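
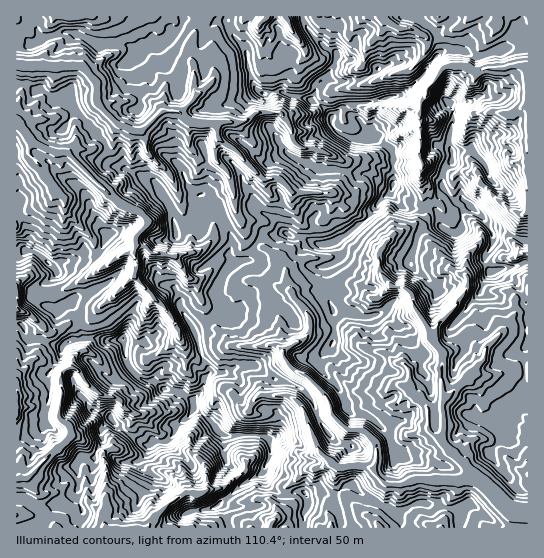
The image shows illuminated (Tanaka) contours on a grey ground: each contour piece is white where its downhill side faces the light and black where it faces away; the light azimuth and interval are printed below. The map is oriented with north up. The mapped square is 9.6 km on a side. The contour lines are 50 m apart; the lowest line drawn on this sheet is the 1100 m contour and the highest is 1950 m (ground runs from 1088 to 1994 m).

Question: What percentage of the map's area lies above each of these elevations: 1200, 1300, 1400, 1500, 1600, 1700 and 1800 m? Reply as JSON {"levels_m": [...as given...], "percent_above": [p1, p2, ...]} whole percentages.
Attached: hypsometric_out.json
{"levels_m": [1200, 1300, 1400, 1500, 1600, 1700, 1800], "percent_above": [84, 66, 48, 34, 17, 9, 3]}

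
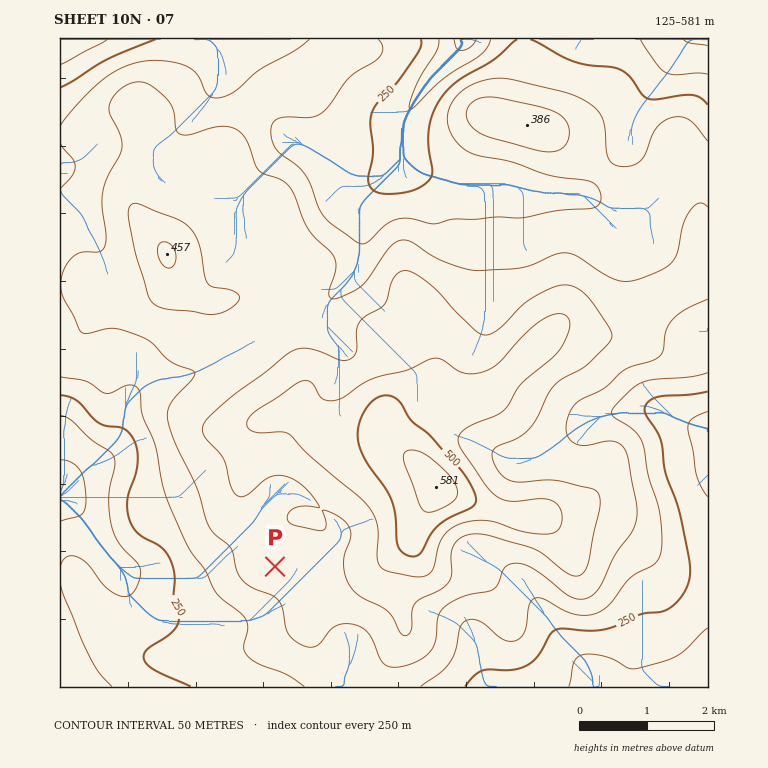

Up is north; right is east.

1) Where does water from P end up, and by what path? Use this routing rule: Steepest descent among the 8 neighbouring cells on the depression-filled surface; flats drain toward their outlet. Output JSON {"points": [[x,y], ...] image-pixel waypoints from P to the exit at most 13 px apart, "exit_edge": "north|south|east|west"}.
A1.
{"points": [[275, 567], [277, 580], [273, 594], [260, 607], [246, 621], [233, 621], [219, 621], [206, 621], [192, 621], [179, 621], [165, 621], [152, 616], [138, 604], [128, 590], [125, 577], [116, 563], [104, 550], [94, 536], [84, 523], [72, 509], [60, 501]], "exit_edge": "west"}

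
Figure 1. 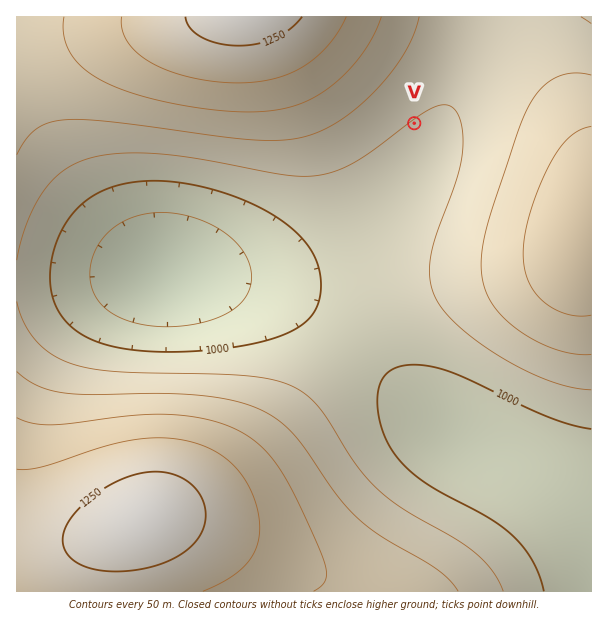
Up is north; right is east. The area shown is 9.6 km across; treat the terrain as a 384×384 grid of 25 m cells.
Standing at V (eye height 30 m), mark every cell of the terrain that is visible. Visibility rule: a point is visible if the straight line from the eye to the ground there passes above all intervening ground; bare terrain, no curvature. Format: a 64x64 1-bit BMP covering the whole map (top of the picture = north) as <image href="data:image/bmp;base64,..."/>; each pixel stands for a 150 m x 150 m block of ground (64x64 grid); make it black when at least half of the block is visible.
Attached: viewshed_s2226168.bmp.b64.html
<image width="64" height="64" href="data:image/bmp;base64,Qk0+AgAAAAAAAD4AAAAoAAAAQAAAAEAAAAABAAEAAAAAAAACAAATCwAAEwsAAAIAAAAAAAAA////AAAAAAAAAAAAA//+AAAAAAAP//4AAAAAAD///AAAAAAAf//8AAAAAAH///gAAAAAB///8AAAAAAf///gAAAAAH///8AAAAAD////gAAAAD////8AAAAA/////gAA4A/////8AAD///////gAAP//////8AAA///////gAAD//////+AAAP//////wAAA///////AAAD//////4AAAP//////gAAA//////+AAAD//////wAAAP//////AAAA//////8AAAD//////wAAAP//////AAAA//////8AAAD//////wAAAP//////AAAA//5///8AAAD/gAD//4AAAP4AAB//gAAA+AAAB//gAADwAAAD///AAOAAAAH///4AwAAAAP///4CAAAAAf///wAAAAAA////gAAAAAD////AAAAAAH///+AAAAAAf///4AAAAAB////wAAAAAH////AAAAAAf///8AAAAAB////4AAAAAH////gAAAAA////+AAAAAD////4AAAAAf////gAAAAB////+AAAAAP////4AAAAB/////gAAAAH////8AAAAA/////wAAAAD////+AAAAAf////4AAAAB/////AAAAAH////8AAAAAf////gAAAAB////8AAAAAD////gAAAAAP///8AAAAAAf//8AAAAAAA//gAAA=="/>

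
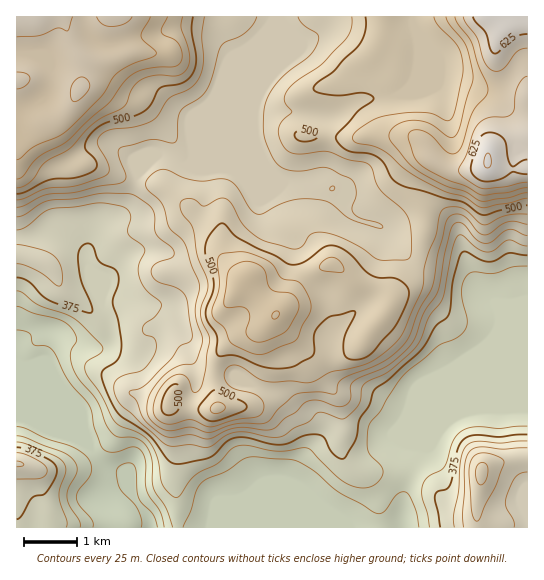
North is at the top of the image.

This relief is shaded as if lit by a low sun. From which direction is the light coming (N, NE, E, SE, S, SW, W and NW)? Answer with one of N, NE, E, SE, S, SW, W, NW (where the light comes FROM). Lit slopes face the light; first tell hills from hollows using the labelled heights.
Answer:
NW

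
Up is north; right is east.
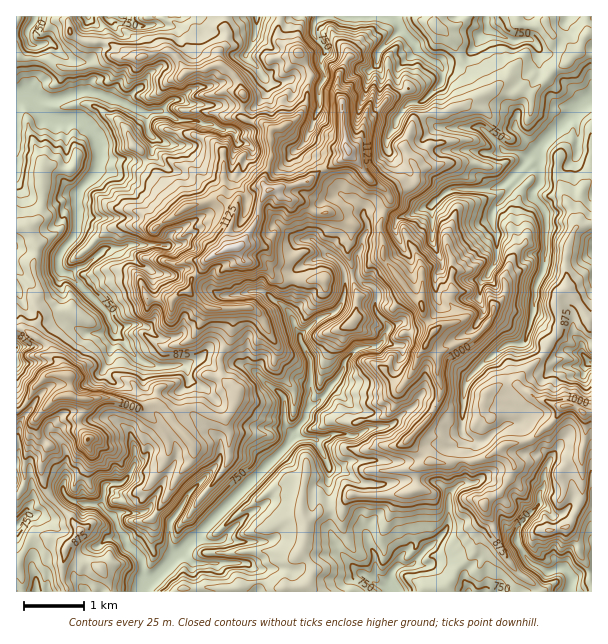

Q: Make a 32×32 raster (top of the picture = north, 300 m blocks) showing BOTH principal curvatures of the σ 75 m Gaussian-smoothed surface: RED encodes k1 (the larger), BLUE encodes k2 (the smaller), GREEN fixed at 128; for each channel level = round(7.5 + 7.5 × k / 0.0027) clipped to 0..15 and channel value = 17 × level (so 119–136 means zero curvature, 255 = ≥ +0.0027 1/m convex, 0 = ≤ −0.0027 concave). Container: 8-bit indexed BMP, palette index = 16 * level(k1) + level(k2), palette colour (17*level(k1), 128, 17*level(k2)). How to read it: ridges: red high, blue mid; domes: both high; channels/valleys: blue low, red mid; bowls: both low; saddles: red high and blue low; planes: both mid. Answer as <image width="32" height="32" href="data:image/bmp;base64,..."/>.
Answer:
<image width="32" height="32" href="data:image/bmp;base64,Qk02CAAAAAAAADYEAAAoAAAAIAAAACAAAAABAAgAAAAAAAAEAAATCwAAEwsAAAABAAAAAAAAAIAAABGAAAAigAAAM4AAAESAAABVgAAAZoAAAHeAAACIgAAAmYAAAKqAAAC7gAAAzIAAAN2AAADugAAA/4AAAACAEQARgBEAIoARADOAEQBEgBEAVYARAGaAEQB3gBEAiIARAJmAEQCqgBEAu4ARAMyAEQDdgBEA7oARAP+AEQAAgCIAEYAiACKAIgAzgCIARIAiAFWAIgBmgCIAd4AiAIiAIgCZgCIAqoAiALuAIgDMgCIA3YAiAO6AIgD/gCIAAIAzABGAMwAigDMAM4AzAESAMwBVgDMAZoAzAHeAMwCIgDMAmYAzAKqAMwC7gDMAzIAzAN2AMwDugDMA/4AzAACARAARgEQAIoBEADOARABEgEQAVYBEAGaARAB3gEQAiIBEAJmARACqgEQAu4BEAMyARADdgEQA7oBEAP+ARAAAgFUAEYBVACKAVQAzgFUARIBVAFWAVQBmgFUAd4BVAIiAVQCZgFUAqoBVALuAVQDMgFUA3YBVAO6AVQD/gFUAAIBmABGAZgAigGYAM4BmAESAZgBVgGYAZoBmAHeAZgCIgGYAmYBmAKqAZgC7gGYAzIBmAN2AZgDugGYA/4BmAACAdwARgHcAIoB3ADOAdwBEgHcAVYB3AGaAdwB3gHcAiIB3AJmAdwCqgHcAu4B3AMyAdwDdgHcA7oB3AP+AdwAAgIgAEYCIACKAiAAzgIgARICIAFWAiABmgIgAd4CIAIiAiACZgIgAqoCIALuAiADMgIgA3YCIAO6AiAD/gIgAAICZABGAmQAigJkAM4CZAESAmQBVgJkAZoCZAHeAmQCIgJkAmYCZAKqAmQC7gJkAzICZAN2AmQDugJkA/4CZAACAqgARgKoAIoCqADOAqgBEgKoAVYCqAGaAqgB3gKoAiICqAJmAqgCqgKoAu4CqAMyAqgDdgKoA7oCqAP+AqgAAgLsAEYC7ACKAuwAzgLsARIC7AFWAuwBmgLsAd4C7AIiAuwCZgLsAqoC7ALuAuwDMgLsA3YC7AO6AuwD/gLsAAIDMABGAzAAigMwAM4DMAESAzABVgMwAZoDMAHeAzACIgMwAmYDMAKqAzAC7gMwAzIDMAN2AzADugMwA/4DMAACA3QARgN0AIoDdADOA3QBEgN0AVYDdAGaA3QB3gN0AiIDdAJmA3QCqgN0Au4DdAMyA3QDdgN0A7oDdAP+A3QAAgO4AEYDuACKA7gAzgO4ARIDuAFWA7gBmgO4Ad4DuAIiA7gCZgO4AqoDuALuA7gDMgO4A3YDuAO6A7gD/gO4AAID/ABGA/wAigP8AM4D/AESA/wBVgP8AZoD/AHeA/wCIgP8AmYD/AKqA/wC7gP8AzID/AN2A/wDugP8A/4D/ALeEx4WXt3SEptjY18m2qJeohpaUdKXJp6aWhpbnxpO2poW3pcjJtKWDlJJygoSWhqeXhJWmk4SGlpeF94CCcsamhrekgbVxx4SExsTVpYaXl3WnhaeGhZWHhsaxw5WVxpSXhfjYoLboocWCtaW4l4endad1p3eHhIWF5oDE6NiEk4TmkqGQo9Ox86SBxpWXl5eWpnWFlna1k7fGyICjpbbV1pC0wrTYtfeA9pSAxqeXlpTYxra4yLWhxtaltpKntqTXgrajkoDHpdaQ94SAt6e3gpS2ppW0lJSCg7enkaemhLeTpdfHgaWmt7e0uISAtteitrSTlKa3tsfHp6aClrajxoHo6qaCl5a3lqWmt7aBoKGgs8bopYaFhJS3tqdztrLFg8SBcoWnl4aWt4aGlLPE6NizkoHnlZOnl4V2toPHw9XV9vf257emp6eVuKeT1nCmhZanpYLmkqaHh5bG+NazxbbEc4KmpseTlKe5kpHWopCWdabYcveDpLinpnWVhHG12MeUloVxgYKmtYKCyLeg1pD46LPU5mSAlKi3hpWCkcamdZaVgqi3t3O2hZb4o6HGoJChgPe2x6dwkYPXhpLnpoWFtnGkk8SUpZWFttiA0vj42JC0tNim1be2gMemppaXlsikg6XD93PX9vf4pIHDgNW1s4P2hMfD95eAtaanlrelpIKXpvXo96OAgJCQlqbYwMRy1+eDxpDW14C2uJaXtnKSuKfngXDTo6eWpNe2yNmgkbbW14HVkpD4lIHHl6e2kPaRlaT19tb4xdimlqakgLSk94TXkNe4kOelcOeFlseikuWUgMBwgpbH2KaWg4GWyIH3srXBt3ZyttmQ2JWol7eBlbXF+PWSg6WT1nOWlqa3k+SglbPGdYK4yICnuIa2hoK4yLeGlvjGpbTVlcilpoV01rVggdnHk6aVg7eGhMiFgpWWhZeGhYamlNnY1cdldNb2xMiCgJKDhZaVp5eEuLbIg3WFp5WWdcaExZN0xsWl9XOVuMbYxti1hpWmlpS4hdmDleezo4OW+JGS1XCVpvqmcMeXlZSUg6N1lbiVtYZ1lXOm55D299KgcMb4toCW9ddwxZaUs7OitaWDlaamhoaFxuaSkJDBstb2xJb3oKTz5aSg1se3pshzyJaFlnaGlKSTcaPnkZC1pfiSlpXQ5fmh98OQhKenl5a3hYZ1dnW3lnWWtYHn56Ol14KEhPPg1HGkpsiSloeXl4e3hobH17alpcjo1bOmtuZxtKfIw6D2ksSElHOmhoinl4a4ppODlNfWtpent4WGtqaCpueQw9jWoaWEqLeEloKClpano7XXpJWEk6Slhoenl4G2tYDEcqOVlLi4l5aDuLa4hac="/>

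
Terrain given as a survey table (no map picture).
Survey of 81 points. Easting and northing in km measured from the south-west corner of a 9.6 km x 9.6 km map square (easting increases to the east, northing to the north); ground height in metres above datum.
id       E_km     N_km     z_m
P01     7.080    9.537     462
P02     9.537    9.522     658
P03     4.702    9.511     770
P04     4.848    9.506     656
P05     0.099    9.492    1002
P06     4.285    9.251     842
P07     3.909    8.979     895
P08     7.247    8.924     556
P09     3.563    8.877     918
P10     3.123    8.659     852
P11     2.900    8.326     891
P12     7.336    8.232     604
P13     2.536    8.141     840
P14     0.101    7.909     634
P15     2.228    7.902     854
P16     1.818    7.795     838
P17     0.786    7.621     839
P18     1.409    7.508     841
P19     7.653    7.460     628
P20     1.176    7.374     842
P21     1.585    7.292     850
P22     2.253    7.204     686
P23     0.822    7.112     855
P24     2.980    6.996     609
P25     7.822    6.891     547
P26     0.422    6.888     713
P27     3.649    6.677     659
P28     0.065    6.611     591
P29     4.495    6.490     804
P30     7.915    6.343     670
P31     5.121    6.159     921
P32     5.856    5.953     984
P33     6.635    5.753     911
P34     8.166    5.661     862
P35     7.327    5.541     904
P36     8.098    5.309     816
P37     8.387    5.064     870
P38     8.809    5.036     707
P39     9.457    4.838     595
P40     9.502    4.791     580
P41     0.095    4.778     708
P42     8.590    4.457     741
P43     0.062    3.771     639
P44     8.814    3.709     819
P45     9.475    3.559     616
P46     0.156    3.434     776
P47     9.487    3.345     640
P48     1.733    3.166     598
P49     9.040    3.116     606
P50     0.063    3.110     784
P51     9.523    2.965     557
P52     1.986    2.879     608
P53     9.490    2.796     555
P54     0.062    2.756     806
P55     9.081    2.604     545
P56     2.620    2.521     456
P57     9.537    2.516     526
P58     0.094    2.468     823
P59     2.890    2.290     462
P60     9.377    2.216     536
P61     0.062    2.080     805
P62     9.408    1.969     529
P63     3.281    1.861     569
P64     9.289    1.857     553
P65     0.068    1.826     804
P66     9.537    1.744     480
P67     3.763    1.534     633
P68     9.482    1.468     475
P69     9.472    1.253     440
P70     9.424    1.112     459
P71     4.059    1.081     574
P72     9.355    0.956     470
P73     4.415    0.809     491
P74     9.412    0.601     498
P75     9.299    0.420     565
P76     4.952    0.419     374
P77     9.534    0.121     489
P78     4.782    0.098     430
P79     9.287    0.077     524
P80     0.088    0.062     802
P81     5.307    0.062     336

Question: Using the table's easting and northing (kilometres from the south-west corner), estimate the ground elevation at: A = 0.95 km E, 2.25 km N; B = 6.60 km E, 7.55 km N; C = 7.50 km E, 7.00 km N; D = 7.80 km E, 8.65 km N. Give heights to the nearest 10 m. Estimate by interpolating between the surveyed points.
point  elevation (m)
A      710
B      550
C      620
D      580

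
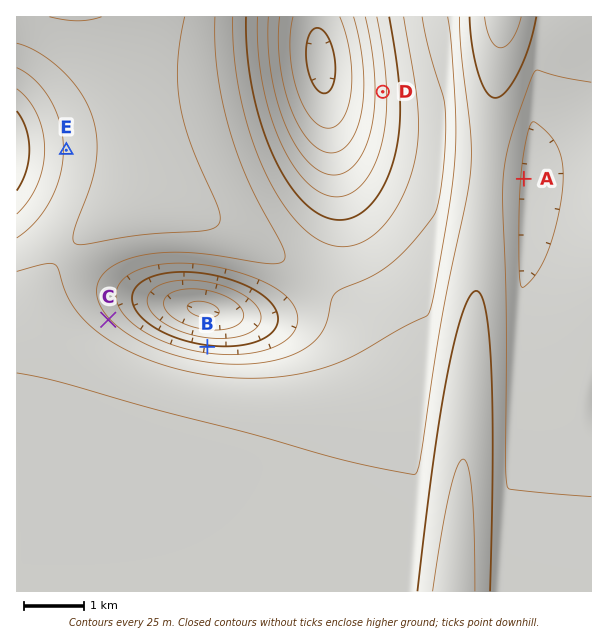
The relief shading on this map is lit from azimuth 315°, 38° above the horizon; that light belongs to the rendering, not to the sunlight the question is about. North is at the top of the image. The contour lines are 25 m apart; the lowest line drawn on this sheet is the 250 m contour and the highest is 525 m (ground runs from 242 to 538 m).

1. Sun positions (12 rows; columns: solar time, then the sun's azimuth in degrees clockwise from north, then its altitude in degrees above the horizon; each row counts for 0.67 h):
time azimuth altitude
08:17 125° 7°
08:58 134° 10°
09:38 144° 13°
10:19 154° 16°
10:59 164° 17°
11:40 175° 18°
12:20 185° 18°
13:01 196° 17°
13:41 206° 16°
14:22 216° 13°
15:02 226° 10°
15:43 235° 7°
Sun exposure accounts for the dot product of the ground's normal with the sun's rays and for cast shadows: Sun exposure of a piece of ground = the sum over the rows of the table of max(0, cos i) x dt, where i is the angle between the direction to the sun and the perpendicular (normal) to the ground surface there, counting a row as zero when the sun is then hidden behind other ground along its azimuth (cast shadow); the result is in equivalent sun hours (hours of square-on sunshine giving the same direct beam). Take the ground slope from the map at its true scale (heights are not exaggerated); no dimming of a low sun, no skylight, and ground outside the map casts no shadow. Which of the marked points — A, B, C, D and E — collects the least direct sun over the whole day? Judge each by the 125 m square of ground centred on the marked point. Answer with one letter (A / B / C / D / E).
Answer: B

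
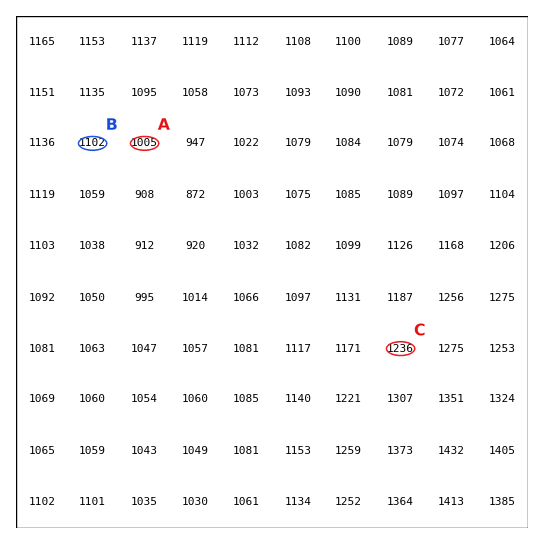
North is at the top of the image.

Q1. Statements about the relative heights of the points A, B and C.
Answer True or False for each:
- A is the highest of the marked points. False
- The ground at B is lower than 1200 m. True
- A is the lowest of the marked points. True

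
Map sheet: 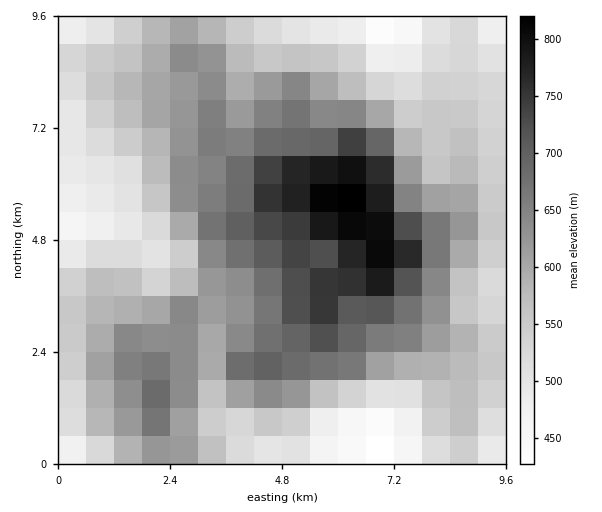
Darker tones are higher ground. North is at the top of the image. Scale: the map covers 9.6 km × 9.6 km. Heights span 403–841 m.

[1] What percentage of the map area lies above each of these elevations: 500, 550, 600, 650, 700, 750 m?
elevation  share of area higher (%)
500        87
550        67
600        45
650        28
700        14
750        7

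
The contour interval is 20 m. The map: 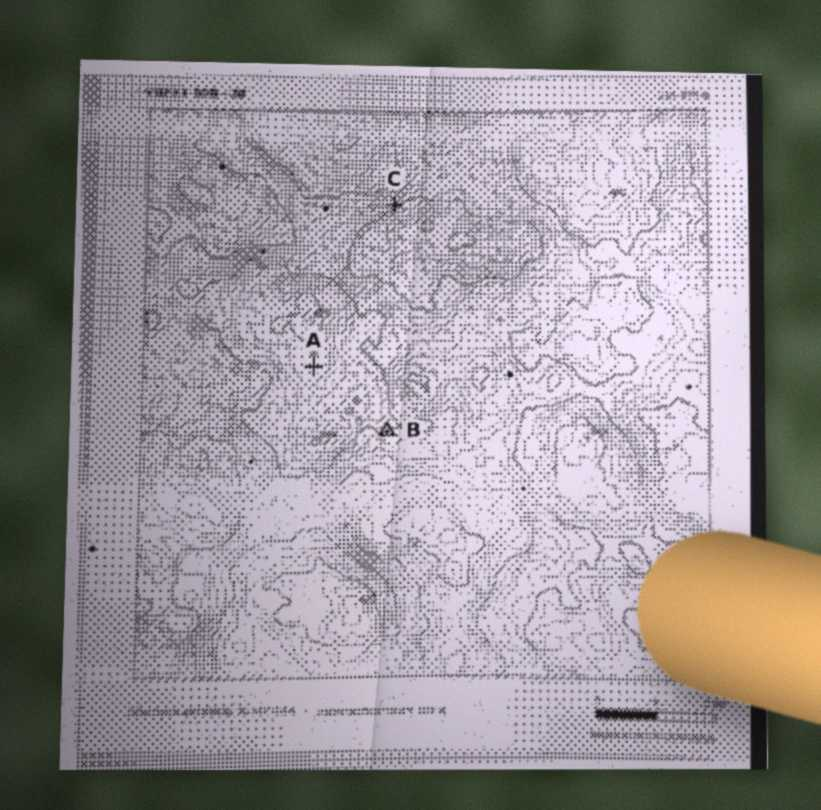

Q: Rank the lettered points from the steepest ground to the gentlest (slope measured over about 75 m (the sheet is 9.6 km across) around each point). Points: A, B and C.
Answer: C B A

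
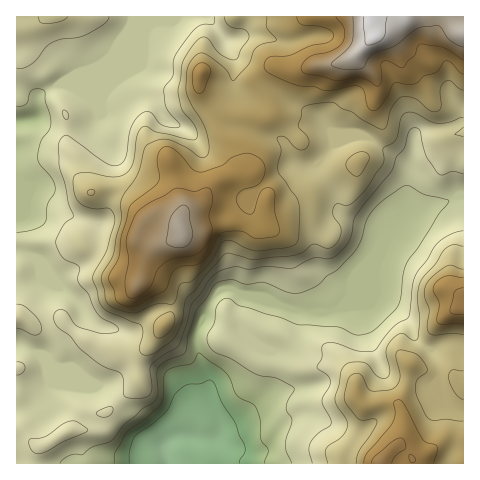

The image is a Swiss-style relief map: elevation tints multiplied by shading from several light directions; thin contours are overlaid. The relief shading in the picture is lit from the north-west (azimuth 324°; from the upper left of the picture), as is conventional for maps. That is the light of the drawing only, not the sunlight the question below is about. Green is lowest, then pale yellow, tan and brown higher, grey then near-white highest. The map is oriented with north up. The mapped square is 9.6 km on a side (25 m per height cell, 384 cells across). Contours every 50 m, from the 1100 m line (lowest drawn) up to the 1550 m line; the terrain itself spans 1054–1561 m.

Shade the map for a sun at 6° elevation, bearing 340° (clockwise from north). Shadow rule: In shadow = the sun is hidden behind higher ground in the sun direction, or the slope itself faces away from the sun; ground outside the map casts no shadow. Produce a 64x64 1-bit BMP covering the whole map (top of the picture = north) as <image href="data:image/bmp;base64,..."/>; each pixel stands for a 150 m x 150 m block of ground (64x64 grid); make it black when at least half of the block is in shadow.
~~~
<image width="64" height="64" href="data:image/bmp;base64,Qk0+AgAAAAAAAD4AAAAoAAAAQAAAAEAAAAABAAEAAAAAAAACAAATCwAAEwsAAAIAAAAAAAAA////AAAAAAAPj/4AAAAAGB///uAAAAAIB///8AAAAAAD///4AAAAAAAH//gAAAAAAAP/+AAAIAAAAf/8AABwAAAA//wAADAAAAD//gAAAAAAAP/+AAAAAAAAf/8AAAAAAAAP/wAAAAAABB//AGAAAAAGH/8AAAAAAAA//wAAAAAAAD//AAAAATAAf/8AAAAPcAH//4AAAB/gA///gAAAH8AH9/+AAAAPAA/5/4PgAAcAD/////AAAQAP////8AAAAAD////wAAAAAH////sAAAAAP////4AAAAAH////gAAAAAf///+AAAAAD////8AAAAAP////wAAAAAf////gAAAAAP//5/gAAAAAHwAD/AAACAAPAAD8AAA4AAAAAP4AAHwAAAAB/gAAeAAAAAH+AAB4AAAAAP8AAAAAAAAA/4QAAAACAAB/xwAAAAAAAH/nAAAAAAAAP+cAAAAAAAA/4AAAAAAAYAfgAAAAAABgD+AAAAAAAAAf4AAAAAAAA//gAAAAAAAP//wAAAAAAB///OAAAIAAP//+4AAAAAB///gAAAAAAH//wwAAACAB///POAAAAAH///88AAAQB////wQAABAAf///AAAAAAAf//8AAAAAAAD/7wAAAAAAAH//DwAAAAAAP/8fvAAAAAAP/x/8AAOA+APgB7wAA4B8AcAAAAAAAAAAAA=="/>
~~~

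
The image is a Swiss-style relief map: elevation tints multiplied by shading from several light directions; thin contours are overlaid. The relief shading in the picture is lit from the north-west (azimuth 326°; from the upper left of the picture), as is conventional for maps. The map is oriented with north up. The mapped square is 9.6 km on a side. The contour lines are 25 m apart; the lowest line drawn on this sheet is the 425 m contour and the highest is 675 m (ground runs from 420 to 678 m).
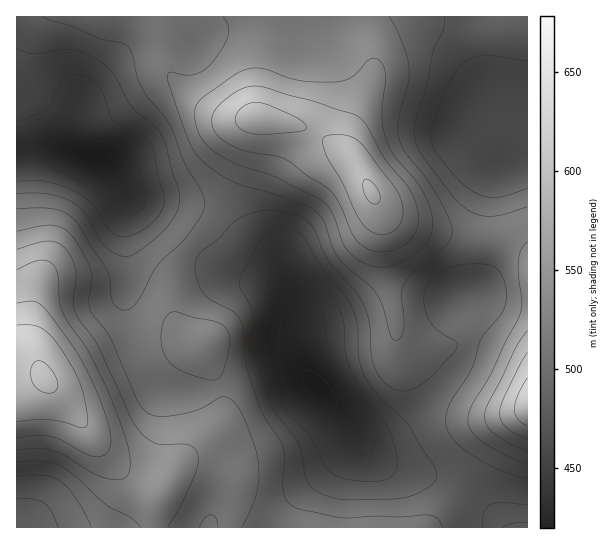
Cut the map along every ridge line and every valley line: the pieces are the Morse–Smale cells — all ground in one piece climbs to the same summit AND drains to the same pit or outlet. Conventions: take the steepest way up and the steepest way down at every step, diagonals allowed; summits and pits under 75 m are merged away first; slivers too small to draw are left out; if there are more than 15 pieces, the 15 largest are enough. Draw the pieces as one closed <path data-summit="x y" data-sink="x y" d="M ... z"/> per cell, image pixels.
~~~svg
<path data-summit="371 193" data-sink="319 390" d="M475 16l-298 0-8 17-1 36 3 6 12 14 22 18 17 9 9 3 26-1-5 7-13 46-20 42-8 12-19 20 26 24 12 8 15 4 33 3 11 4 7 6 5 12 0 48 4 15 14 21 29 29 8 12 10 8 9 0 14-4 21-12 46-50 9-14 4-10-1-19-12-33 21-8 4-7 4-23 3-61 8-33 0-3-12-11-16-20 0-4 16-29 0-23-5-25z"/><path data-summit="46 379" data-sink="319 390" d="M194 245l-3 0-6 8-9 17-4 17 0 20 3 14 5 9 11 10 12 4-34 5-39 15-37 19-19 6-13 0-7-2-15-15-9-3-14 1 1 158 511-1-1-14-20-1-12 3-28-23-21-12-44-8-23-11-14-14-17-28-36-37-7-13-4-15 0-48-5-12-7-6-11-4-33-3-15-4-12-8z"/><path data-summit="371 193" data-sink="101 169" d="M175 16l-158 0-1 143 47-2 39 11 11 7 11 16 10 10 19 11 40 32 18-19 8-12 20-42 13-46 5-7-26 1-9-3-17-9-30-26-7-12 0-31 8-19z"/><path data-summit="46 379" data-sink="101 169" d="M63 157l-26 0-21 4 0 208 23 3 15 15 7 2 13 0 19-6 37-19 39-15 34-5-12-4-11-10-5-9-3-14 1-29 6-15 13-18-39-33-19-11-23-28-9-5z"/><path data-summit="527 405" data-sink="319 390" d="M527 149l-9 2-20 10-5 9-6 39-2 50-4 23-4 7-21 8 13 38 0 14-4 10-30 39-25 25-21 12-14 4-9 0-7-4 6 12 18 17 19 8 44 8 21 12 28 23 12-3 21 1z"/><path data-summit="46 379" data-sink="319 390" d="M527 16l-51 1 1 24 7 34 0 23-16 29 0 4 16 20 13 12 21-12 10-2z"/>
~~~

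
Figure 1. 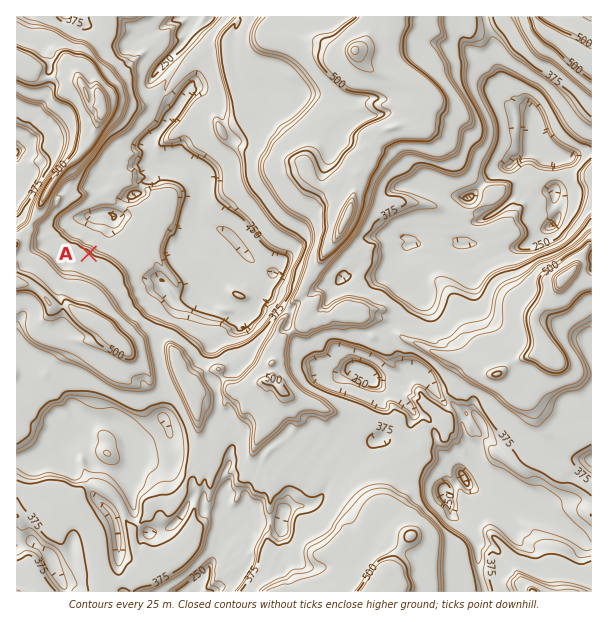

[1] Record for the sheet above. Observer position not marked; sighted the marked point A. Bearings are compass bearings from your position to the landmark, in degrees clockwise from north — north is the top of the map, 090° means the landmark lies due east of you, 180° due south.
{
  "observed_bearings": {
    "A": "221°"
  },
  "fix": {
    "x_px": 264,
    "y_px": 52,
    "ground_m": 435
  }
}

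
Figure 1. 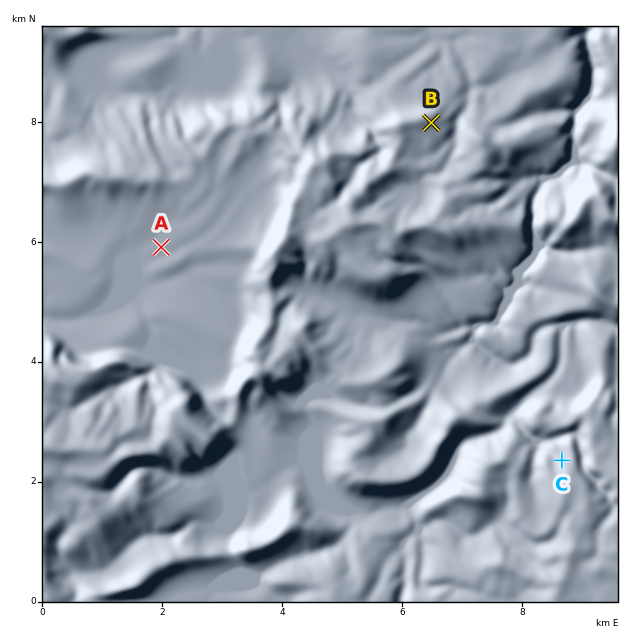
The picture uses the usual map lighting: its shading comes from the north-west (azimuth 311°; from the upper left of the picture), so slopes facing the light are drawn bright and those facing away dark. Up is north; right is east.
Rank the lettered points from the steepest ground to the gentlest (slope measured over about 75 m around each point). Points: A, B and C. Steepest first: C B A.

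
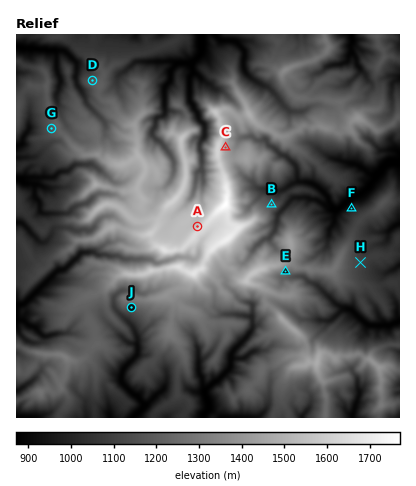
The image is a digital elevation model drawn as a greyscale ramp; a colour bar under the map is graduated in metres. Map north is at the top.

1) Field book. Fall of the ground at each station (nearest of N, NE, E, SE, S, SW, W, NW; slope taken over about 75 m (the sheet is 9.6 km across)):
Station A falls NW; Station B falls NE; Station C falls E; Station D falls NW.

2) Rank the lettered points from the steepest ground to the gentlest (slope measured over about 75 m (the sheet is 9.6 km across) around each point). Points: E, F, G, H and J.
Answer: E F J G H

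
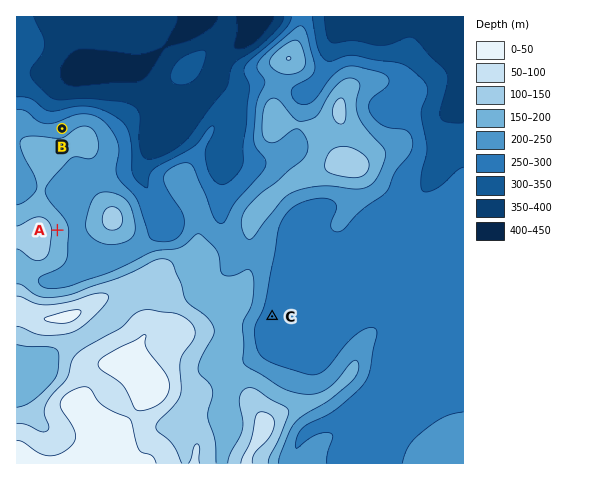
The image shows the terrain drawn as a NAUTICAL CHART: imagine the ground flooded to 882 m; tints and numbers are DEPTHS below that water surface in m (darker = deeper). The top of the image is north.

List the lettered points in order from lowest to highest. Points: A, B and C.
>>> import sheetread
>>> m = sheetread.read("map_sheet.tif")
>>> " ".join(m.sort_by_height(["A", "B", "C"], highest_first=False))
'C B A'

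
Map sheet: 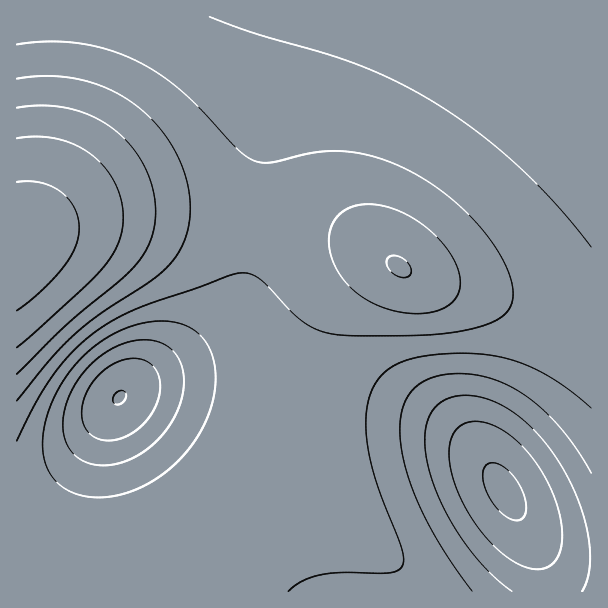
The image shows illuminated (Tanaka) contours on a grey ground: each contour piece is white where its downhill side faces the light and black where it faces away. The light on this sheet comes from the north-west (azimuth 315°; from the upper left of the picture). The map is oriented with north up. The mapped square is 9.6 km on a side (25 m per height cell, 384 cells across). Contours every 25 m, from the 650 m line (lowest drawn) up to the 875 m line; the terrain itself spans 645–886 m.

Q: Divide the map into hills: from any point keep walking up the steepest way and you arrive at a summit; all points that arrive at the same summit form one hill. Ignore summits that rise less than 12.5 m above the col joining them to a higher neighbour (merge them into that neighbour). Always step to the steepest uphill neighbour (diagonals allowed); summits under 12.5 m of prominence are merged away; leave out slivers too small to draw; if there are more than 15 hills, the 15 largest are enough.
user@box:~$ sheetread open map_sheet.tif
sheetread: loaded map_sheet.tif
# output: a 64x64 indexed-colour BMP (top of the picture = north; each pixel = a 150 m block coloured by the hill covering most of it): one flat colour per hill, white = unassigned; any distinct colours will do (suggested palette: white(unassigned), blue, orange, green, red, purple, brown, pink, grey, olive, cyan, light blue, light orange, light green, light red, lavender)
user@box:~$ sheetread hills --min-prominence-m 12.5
<image width="64" height="64" href="data:image/bmp;base64,Qk12CAAAAAAAAHYAAAAoAAAAQAAAAEAAAAABAAQAAAAAAAAIAAATCwAAEwsAABAAAAAAAAAA////ALR3HwAOf/8ALKAsACgn1gC9Z5QAS1aMAMJ34wB/f38AIr28AM++FwDox64AeLv/AIrfmACWmP8A1bDFACIiIiIiIiIiIiIiIiIiIiIREREREREREREREREREiIiIiIiIiIiIiIiIiIiIiIiIRERERERERERERERERESIiIiIiIiIiIiIiIiIiIiIiIRERERERERERERERERERIiIiIiIiIiIiIiIiIiIiIiIhERERERERERERERERERIiIiIiIiIiIiIiIiIiIiIiIhEREREREREREREREREREiEREiIiIiIiIiIiIiIiIiIiERERERERERERERERERERERESIiIiIiIiIiIiIiIiIiERERERERERERERERERERERERIiIiIiIiIiIiIiIiIiIREREREREREREREREREREREREiIiIiIiIiIiIiIiIiIRERERERERERERERERERERERESIiIiIiIiIiIiIiIiIhERERERERERERERERERERERERIiIiIiIiIiIiIiIiIhEREREREREREREREREREREREREiIiIiIiIiIiIiIiIhERERERERERERERERERERERERESIiIiIiIiIiIiIiIhERERERERERERERERERERERERERIiIiIiIiIiIiIiIhEREREREREREREREREREREREREREiIiIiIiIiIiIiIhERERERERERERERERERERERERERESIiIiIiIiIiIiIhERERERERERERERERERERERERERERIiIiIiIiIiIiIREREREREREREREREREREREREREREREiIiIiIiIiIiIRERERERERERERERERERERERERERERESIiIiIiIiIiERERERERERERERERERERERERERERERERIiIiIiIiIiEREREREREREREREREREREREREREREREREiIiIiIiIiERERERERERERERERERERERERERERERERESIiIiIiIhERERERERERERERERERERERERERERERERERIiIiIiIiEREREREREREREREREREREREREREREREREREiIiIiIiIiERERERERERERERERERERERERERERERERESIiIiIiIiIhERERERERERERERERERERERERERERERERIiIiIiIiIiIhEREREREREREREREREREREREREREREREiIiIiIiIiIiIhERERERERERERERERERERERERERERESIiIiIiIiIiIiIRERERERERERERERERERERERERERERIiIiIiIiIiIiIiIREREREREREREREREREREREREREREiIiIiIiIiIiIiIiERERERERERERERERERERERERERESIiIiIiIiIiIiIiIhERERERERERERERERERERERERERIiIiIiIiIiIiIiIiEREREREREREREREREREREREREREiIiIiIiIiIiIiIiIhERERERERERERERERERERERERESIiIiIiIiIiIiIiIiERERERERERERERERERERERERERIiIiIiIiIiIiIiIiIhEREREREREREREREREREREREREiIiIiIiIiIiIiIiIiERERERERERERERERERERERERESIiIiIiIiIiIiIiIiIRERERERERERERERERERERERERIiIiIiIiIiIiIiIiIhEREREREREREREREREREREREREiIiIiIiIiIiIiIiIiERERERERERERERERERERERERESIiIiIiIiIiIiIiIiIRERERERERERERERERERERERERIiIiIiIiIiIiIiIiIhEREREREREREREREREREREREREiIiIiIiIiIiIiIiIiERERERERERERERERERERERERESIiIiIiIiIiIiIiIiIhERERERERERERERERERERERERIiIiIiIiIiIiIiIiIiEREREREREREREREREREREREREiIiIiIiIiIiIiIiIiIRERERERERERERERERERERERESIiIiIiIiIiIiIiIiIhERERERERERERERERERERERERIiIiIiIiIiIiIiIiIiEREREREREREREREREREREREREiIiIiIiIiIiIiIiIiIRERERERERERERERERERERERESIiIiIiIiIiIiIiIiIhERERERERERERERERERERERERIiIiIiIiIiIiIiIiIiEREREREREREREREREREREREREiIiIiIiIiIiIiIiIiIhERERERERERERERERERERERESIiIiIiIiIiIiIiIiIiERERERERERERERERERERERERIiIiIiIiIiIiIiIiIiIREREREREREREREREREREREREiIiIiIiIiIiIiIiIiIhERERERERERERERERERERERESIiIiIiIiIiIiIiIiIiERERERERERERERERERERERERIiIiIiIiIiIiIiIiIiIhEREREREREREREREREREREREiIiIiIiIiIiIiIiIiIiERERERERERERERERERERERESIiIiIiIiIiIiIiIiIiIRERERERERERERERERERERERIiIiIiIiIiIiIiIiIiIhEREREREREREREREREREREREiIiIiIiIiIiIiIiIiIiIRERERERERERERERERERERESIiIiIiIiIiIiIiIiIiIhERERERERERERERERERERERIiIiIiIiIiIiIiIiIiIiEREREREREREREREREREREREiIiIiIiIiIiIiIiIiIiIRERERERERERERERERERERESIiIiIiIiIiIiIiIiIiIiERERERERERERERERERERER"/>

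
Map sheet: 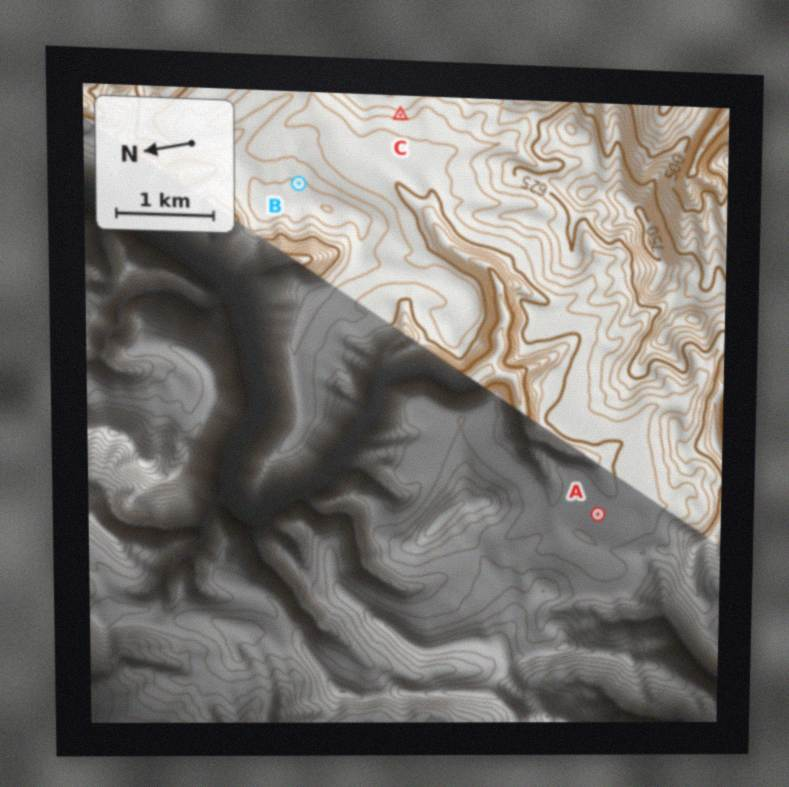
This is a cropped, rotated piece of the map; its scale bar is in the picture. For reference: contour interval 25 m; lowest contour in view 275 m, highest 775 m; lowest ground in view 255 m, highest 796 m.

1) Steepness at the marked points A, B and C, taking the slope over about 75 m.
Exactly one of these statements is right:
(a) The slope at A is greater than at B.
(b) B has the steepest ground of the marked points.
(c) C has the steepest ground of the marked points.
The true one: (c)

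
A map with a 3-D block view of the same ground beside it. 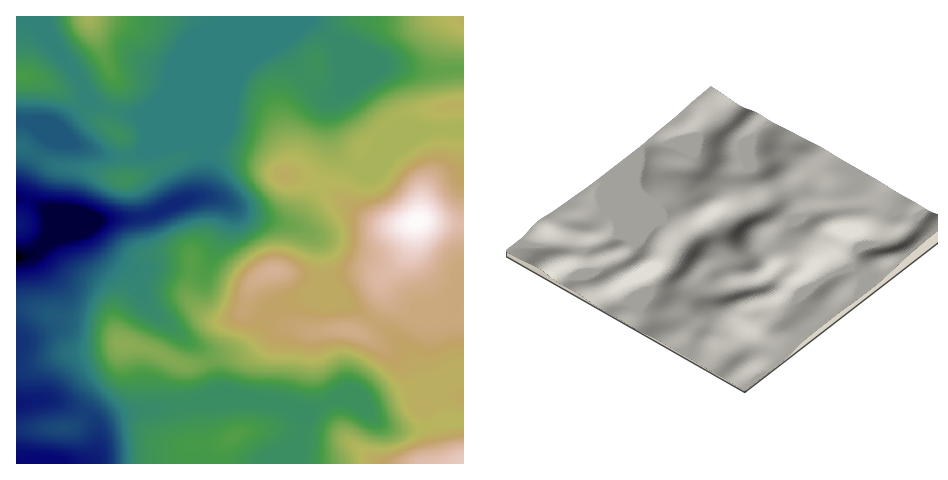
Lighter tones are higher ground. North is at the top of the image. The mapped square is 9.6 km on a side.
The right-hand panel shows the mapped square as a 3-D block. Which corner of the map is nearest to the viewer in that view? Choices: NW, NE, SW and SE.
SW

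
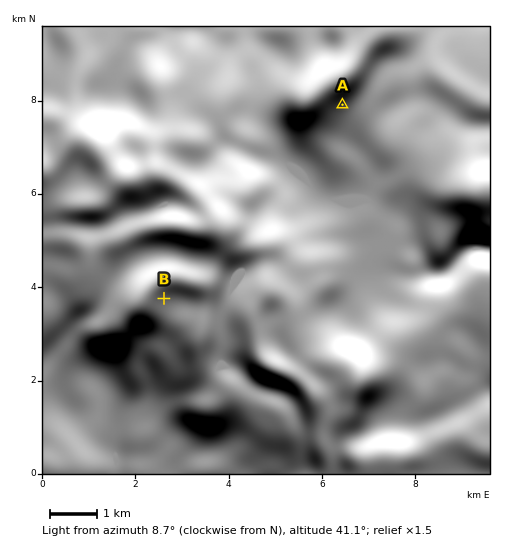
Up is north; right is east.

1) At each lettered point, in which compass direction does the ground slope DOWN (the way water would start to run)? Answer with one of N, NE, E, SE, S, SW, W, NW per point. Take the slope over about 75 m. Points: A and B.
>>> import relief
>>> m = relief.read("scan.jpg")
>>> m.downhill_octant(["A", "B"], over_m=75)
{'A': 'SE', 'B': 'SE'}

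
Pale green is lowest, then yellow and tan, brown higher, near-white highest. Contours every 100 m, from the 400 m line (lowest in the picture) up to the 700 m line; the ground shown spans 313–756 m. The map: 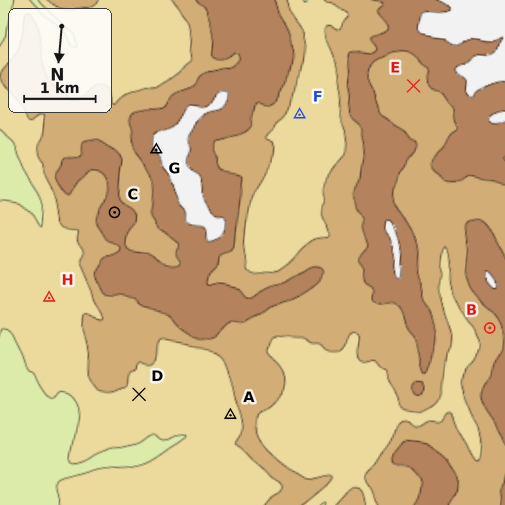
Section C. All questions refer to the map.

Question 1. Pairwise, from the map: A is lower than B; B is lower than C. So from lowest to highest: A B C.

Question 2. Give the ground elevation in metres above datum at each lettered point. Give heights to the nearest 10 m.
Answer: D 470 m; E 570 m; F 460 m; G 700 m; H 450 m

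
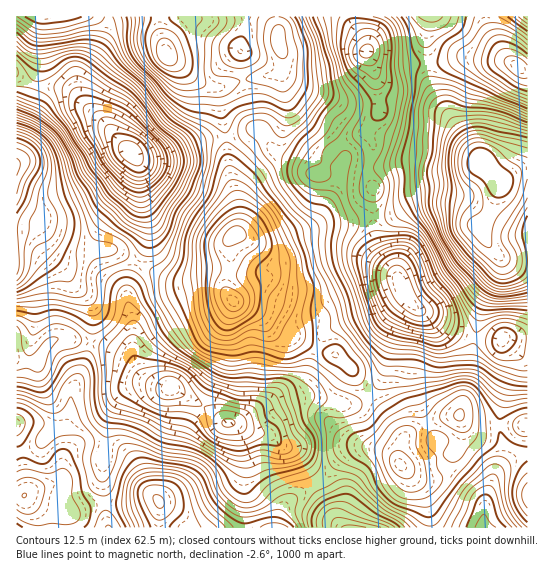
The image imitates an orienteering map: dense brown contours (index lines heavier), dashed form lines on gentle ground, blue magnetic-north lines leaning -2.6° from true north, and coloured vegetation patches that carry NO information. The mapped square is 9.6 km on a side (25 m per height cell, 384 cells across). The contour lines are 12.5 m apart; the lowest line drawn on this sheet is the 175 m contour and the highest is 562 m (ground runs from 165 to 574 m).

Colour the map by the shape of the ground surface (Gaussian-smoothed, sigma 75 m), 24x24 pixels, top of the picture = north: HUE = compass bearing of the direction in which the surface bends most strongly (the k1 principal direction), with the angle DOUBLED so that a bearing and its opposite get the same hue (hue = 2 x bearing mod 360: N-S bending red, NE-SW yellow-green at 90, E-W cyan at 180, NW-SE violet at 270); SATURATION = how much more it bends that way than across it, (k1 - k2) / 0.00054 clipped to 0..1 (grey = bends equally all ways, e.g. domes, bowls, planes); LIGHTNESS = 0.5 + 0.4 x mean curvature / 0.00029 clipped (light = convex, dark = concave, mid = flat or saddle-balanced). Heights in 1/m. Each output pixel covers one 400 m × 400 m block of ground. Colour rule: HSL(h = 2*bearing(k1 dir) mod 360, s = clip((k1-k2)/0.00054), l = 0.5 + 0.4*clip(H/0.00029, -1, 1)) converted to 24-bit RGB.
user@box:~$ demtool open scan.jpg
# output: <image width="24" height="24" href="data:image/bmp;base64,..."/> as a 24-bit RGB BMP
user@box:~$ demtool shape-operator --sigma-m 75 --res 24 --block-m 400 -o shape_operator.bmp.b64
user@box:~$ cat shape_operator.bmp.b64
<image width="24" height="24" href="data:image/bmp;base64,Qk32BgAAAAAAADYAAAAoAAAAGAAAABgAAAABABgAAAAAAMAGAAATCwAAEwsAAAAAAAAAAAAAqea0WpK+rq3OgnDKHwdwcrBa8PCCQbdmWt2ccMrPCxvlgVnU/Kgutx4AMRgjrx6xpEHZQl+wOOU1uuOOcZdlJj96cQS2xZHR2dPGUVyjib9iOlGnGgCntqbd3O/mtrXTeL6OOHlaLhsygndC04iP727FvDzUJ0Z9fzaxtcXSq9bEr8uKsKpWIy1EBidm0OfXtcSJuD7Iz8meNkp5FjBuXfR6mdyx2LDg3KbQWybbJCDIU7y4bZHN7lXz91OreTKuNnqawtSfo9exZFyy5m6gSlmrBEdWO+M5XawjRlqF0pN4ekGYIH6YafJ/QbRRiYJPu8iGfC20XSiWya1uNhUOKRAK7HlhmYvESHngnuOiubVvZDyJyHaExW+pHmm/Tqsscc2sJ5ibnbJhZs7TRafnjr+VYlqLkXRJ2a4OIxkQMRYQp1IJbCFVUD6kZvdvfbm/RkmsupaZ1JeugimJwrJMeNGAKhyj3JnYzL/megbg27FuXNUxHGxQlaE9czg3mUZa1gANZAogNVgVOqMsQkCTcdujstNsamYzOHk7YKthuWiIe07V38bloNrGAFnhk7jaqEg2eguM8s6529l+Hiw9jIcvVEodJxIMnw0Aq0kkgbphOIkxEmkje6Q4lms4tq5HEedmO6J6SK6JUJ/Stbfh7cjUKjWbQKmDi1obHE5V2OSq8qynXimIlj+ApBVOQhQxnJ41qteaeLe4f1q0X8SgIKF8bremsurNcdDlNGHCdLDBKcW6bKI36508aDZ/ayQq3aNlFIFJZ3kY/3cGd0lCSCtxySDFfV3fur7l0tCQSMCKVX++l8vabLPcSdnfpeepSZq7JnzHkcrNaxuZvxUi/78DIx8QdDFIuewPdG5CV0Qz0uBsaLSkGRRwhUubcKOtl26r562mn9NcNNyuUKJ/g7RjOsNUgts7LKc2KHRjVUwhLwQbqQoK/5s+NSAPIjYOIMlHdEehacTAleOlTWWqNAludJWzb66sSz6o4ubC497tJ07BnYZ5X6JmWMdqpr6NSr94LxxAMgEbKA8Lakgh/4JF9jcRHawwL7f2Oo26f8qmrqRijCpUHEJpWNLKoX7DNFKj2POd0co8pTejjbN+eL6hdLyvvb1+hC03Ig4qOAZR2Ti1k2RCwm5O7+nc0OryTyK1dmCqWKp3p0WwoX3EOuT/ImfHizSLtkll5+Jhz4xTNY46fsx7bbKQi39PlmAyjggWHRMgDhMlei9jz390k9+p0vnbzuLldy2Rp5uEaqaJLKnFqOfnWW3kKAqJjDO3mp7I79bfwarVu9/fXbK8oUJ7qVxaoTqW2SjjzCTiBhpDKDWK2PDVzPnYjuRgoZE3I2ZnkrSaoL+1L8DQbtKUJRt0TAaCbIK0gq2jtsKE5dC2vLCmV2Cvd0jE0oW+VkTAXizVxVnvTADjPMj1u/TH1bWi1nFevLJFP5WhNbFCa8VxbcSqOqqaHQaGNhmjqF2ElV9D3s1IxuRls7tWiFNWOUKExmF3mUFiMkdokCmcRzTAYsOx28NComwj27F7xr6dwGyPR+OJQuN6S72JO0qZEwgrLw8lg0gvuldM6eyOqtJ3r21lqIUxIRYUeGQyvJJpQCaCM1WVRmeigFu411JiodqYlt+y2I/D4N7tzuHsfcDcrDS6KQoYKwgbKRcKWGsLWLoVwP6Bs7lthzZN7EYpOWVxNoNos76IIzSQMzS1X1OzOEB/rt3Y4evgjazbgGrGyuHh1qi5qhhkUgseMwAgNwQ1rTU4RtAnHPAAoP8bXYQpaCRD54ZNfqZOOp+ZWJ44MFWBHkOIr1tsR6aINvxsyeWun1+zhNLgnlAnty0AVwgUZwAvZyJfOxx1s6Fxu96hcdWdn8pgnTRUMD5mv9pzxMGPMH58dr6eJG2gFCROuWGun9SpYvSPT8BnjdK3ZbWbZQ8AxngAdhhTiySOmkGFOShZl7hSwfahY9vAjaDck2TWZVjLrNWplsiqf8HcSq7gNBWzYxOMMq4ujPCAnb98R61BiJouTyAXsE8A5dopMx03ai5mlDTBgznSxvXYzf7cZs6uLZCKNzO+40/Dz711rdWCeb6IGF56RwhslSCnnuVqnfEMaYMjp6QQT0QULgUP3L5x0phAMkCFHaeTD2G4lKjj0vnczdqyrlF3VGk2ISQ5pkZAzOupwd62kkOxQxItEBUjM2ZC7MZ/391XZWEwwsQ6UhpBThNPkt6UtK7crpXXQM3rAVymMLA80/5asGUxwkeJm5DZC0XQVsDV5/Hak8pvmxR0fQ5WOhQvFD4d1/Aw3s9ngL+1c0G0ig2hgD2T"/>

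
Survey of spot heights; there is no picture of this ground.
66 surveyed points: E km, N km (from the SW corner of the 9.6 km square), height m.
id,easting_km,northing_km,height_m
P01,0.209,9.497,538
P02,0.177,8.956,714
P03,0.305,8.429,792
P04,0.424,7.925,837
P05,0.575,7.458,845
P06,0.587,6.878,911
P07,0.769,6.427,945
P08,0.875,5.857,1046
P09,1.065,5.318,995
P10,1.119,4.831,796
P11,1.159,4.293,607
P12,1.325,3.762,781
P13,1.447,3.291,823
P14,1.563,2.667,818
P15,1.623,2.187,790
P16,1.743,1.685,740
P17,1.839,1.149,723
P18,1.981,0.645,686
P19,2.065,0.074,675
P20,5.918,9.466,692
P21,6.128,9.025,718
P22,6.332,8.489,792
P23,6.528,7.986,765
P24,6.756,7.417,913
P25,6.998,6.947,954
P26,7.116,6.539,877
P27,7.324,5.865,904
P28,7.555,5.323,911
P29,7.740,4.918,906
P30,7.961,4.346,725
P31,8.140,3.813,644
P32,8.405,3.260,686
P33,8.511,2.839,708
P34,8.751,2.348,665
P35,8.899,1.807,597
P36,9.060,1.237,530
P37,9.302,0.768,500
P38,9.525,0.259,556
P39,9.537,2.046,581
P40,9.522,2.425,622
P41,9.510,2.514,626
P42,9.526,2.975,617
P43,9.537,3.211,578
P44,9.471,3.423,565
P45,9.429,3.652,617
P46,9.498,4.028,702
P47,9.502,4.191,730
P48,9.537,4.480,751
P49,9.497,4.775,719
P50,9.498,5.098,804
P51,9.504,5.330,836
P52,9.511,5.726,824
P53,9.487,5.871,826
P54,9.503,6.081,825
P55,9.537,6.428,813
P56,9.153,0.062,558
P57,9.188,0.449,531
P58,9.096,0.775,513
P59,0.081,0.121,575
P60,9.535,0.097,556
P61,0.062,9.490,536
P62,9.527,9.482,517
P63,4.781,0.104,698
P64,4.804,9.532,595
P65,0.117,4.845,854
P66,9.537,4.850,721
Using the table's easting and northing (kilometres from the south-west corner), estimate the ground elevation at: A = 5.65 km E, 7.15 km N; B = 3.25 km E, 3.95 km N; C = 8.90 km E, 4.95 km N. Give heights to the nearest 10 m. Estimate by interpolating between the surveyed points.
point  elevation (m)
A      770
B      860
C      780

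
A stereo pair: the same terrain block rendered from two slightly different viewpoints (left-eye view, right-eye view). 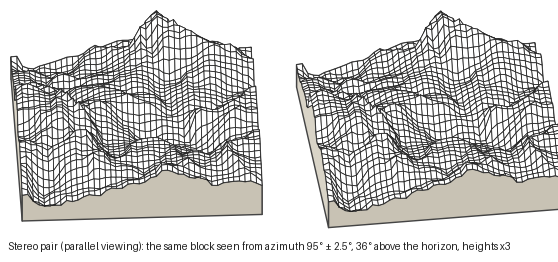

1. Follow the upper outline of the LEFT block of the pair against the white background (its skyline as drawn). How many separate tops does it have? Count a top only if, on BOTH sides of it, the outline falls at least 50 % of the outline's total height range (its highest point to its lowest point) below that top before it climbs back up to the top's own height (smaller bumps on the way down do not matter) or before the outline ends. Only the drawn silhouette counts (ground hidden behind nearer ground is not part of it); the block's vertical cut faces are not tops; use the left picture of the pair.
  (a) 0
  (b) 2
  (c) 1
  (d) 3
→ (a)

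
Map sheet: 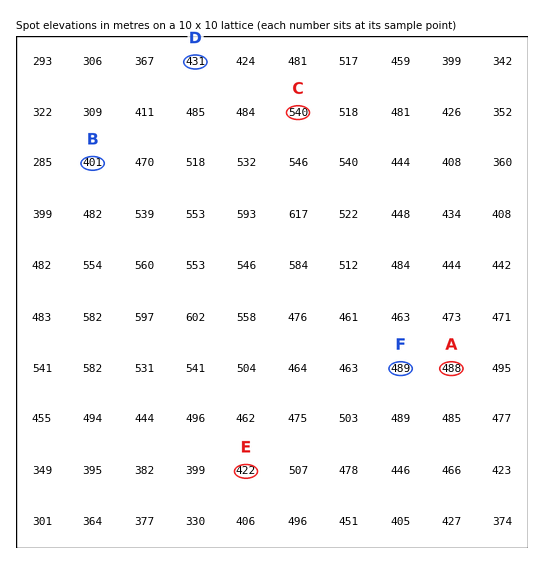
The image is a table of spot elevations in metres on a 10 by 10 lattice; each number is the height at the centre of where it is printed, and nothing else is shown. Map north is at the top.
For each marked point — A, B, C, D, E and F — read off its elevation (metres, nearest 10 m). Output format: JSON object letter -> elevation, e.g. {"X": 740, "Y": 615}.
{"A": 490, "B": 400, "C": 540, "D": 430, "E": 420, "F": 490}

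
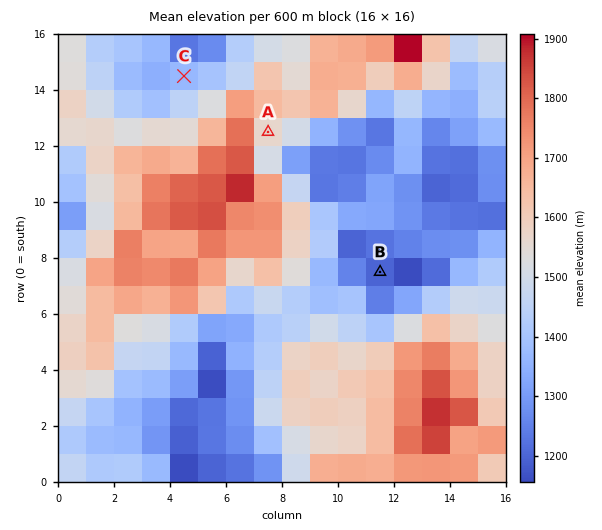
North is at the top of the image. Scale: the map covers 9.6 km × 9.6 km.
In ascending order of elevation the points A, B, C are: B C A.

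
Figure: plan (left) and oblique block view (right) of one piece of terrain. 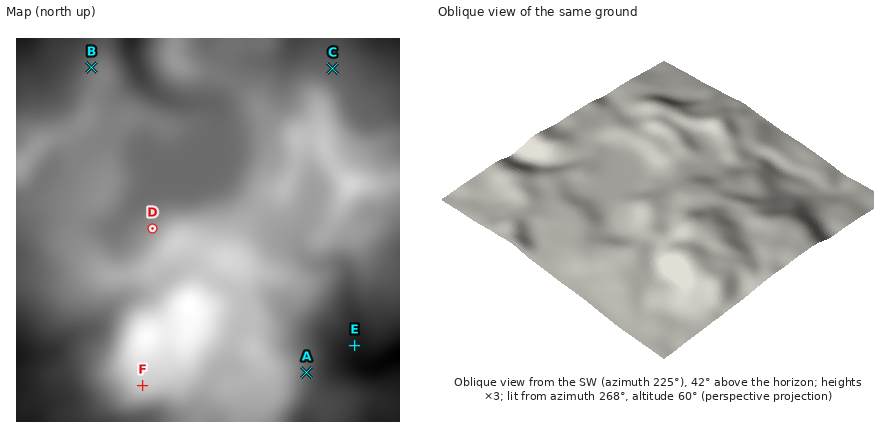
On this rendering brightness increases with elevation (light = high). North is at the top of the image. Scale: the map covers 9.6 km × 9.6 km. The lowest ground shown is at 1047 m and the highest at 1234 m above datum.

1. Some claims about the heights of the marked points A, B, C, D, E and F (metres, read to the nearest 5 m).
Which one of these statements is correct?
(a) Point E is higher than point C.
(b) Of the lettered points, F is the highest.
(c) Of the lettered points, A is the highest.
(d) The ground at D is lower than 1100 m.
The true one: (b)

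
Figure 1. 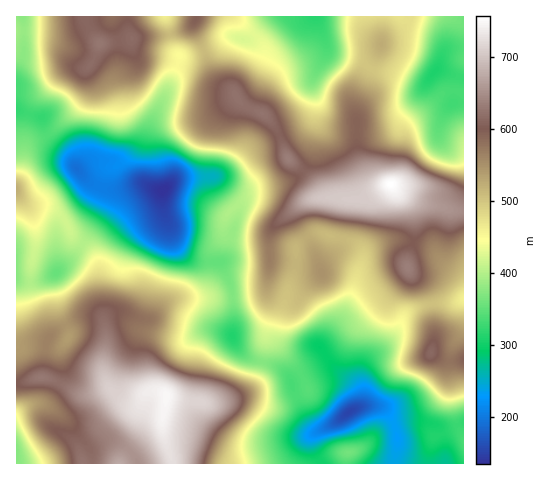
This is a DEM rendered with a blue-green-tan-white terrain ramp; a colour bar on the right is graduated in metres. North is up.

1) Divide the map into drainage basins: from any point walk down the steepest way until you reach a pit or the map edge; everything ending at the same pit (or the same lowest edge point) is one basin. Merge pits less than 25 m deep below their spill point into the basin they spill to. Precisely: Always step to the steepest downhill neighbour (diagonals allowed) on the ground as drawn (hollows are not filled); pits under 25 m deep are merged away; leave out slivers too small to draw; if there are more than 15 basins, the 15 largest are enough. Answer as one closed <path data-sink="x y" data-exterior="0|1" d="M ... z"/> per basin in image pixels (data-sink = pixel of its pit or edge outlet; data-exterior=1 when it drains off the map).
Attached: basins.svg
<path data-sink="164 190" data-exterior="0" d="M126 16l-110 1 0 176 15 13 19 2 10 6 7 10 5 12 20 16 7 15 0 30 5 24-12-5-11 1-27 15-5 5-4 11-1 23-2 6 14 4 25 13 9 0 20-5-6-15 0-19 2-9 0-16-2-7 4-7 7-4 11 0 13 6 9 1 17-15 11-6 61-1 22-3 5-3 3-5 4-26 23 4 19 0 7 4 17-18 3-7 6-40 2-3-27-3-9-17-25-23-6-19-11-18-6-6-20-8-13-16-14-9-6-10-18-47-8 6-16 5-37 3-4-7z"/><path data-sink="349 412" data-exterior="0" d="M391 184l-27 15-15 0-2 2-7 42-3 7-17 18-7-4-19 0-24-4-3 34 5 12 0 8-5 14-3 22-6 27-5 8-9 8-29 10-48-5-5 29 11 37 291-1 0-102-17 0-16-7 4-17-4-36-7-15-15-14-2-6 8-36-2-17-5-10z"/><path data-sink="315 17" data-exterior="1" d="M382 16l-185 0-4 9 18 46 6 10 14 9 13 16 20 8 6 6 11 18 8 22 23 20 8 16 3 2 41 1 23-13-15-2-6-6-8-24-1-36-4-9 1-17 27-45z"/><path data-sink="435 71" data-exterior="0" d="M463 16l-80 0-2 31-28 49 0 13 4 9 0 29 9 31 10 7 15-1 9 9 19 9 36 9 9-1z"/><path data-sink="232 336" data-exterior="0" d="M266 287l-2 4-5 3-13 2-70 2-11 6-17 15-9-1-13-6-15 2-6 6 1 26-2 9 0 19 5 14 9 8 9 5 10 0 14-11 10 2 10 7 33 4 20-2 20-8 11-11 7-20 4-28 6-20 0-8z"/><path data-sink="56 273" data-exterior="0" d="M17 193l-1 190 4 1 23-8 3-33 8-11 27-15 17 0 5 5 1-6-5-19 0-30-7-15-20-16-5-12-7-10-10-6-19-2z"/><path data-sink="17 452" data-exterior="1" d="M47 378l-11 0-20 6 1 80 103 0 7-10 20-22 15-8 5-28-6-4-10-2-14 11-10 0-9-5-7-7-30 5z"/><path data-sink="463 299" data-exterior="1" d="M398 191l-2 1 14 15 4 11 0 23-7 25 2 6 15 14 7 15 4 31-4 22 16 7 16-1 1-149-38-7z"/><path data-sink="165 17" data-exterior="1" d="M196 16l-69 0 1 15 4 7 37-3 21-9 5-4z"/>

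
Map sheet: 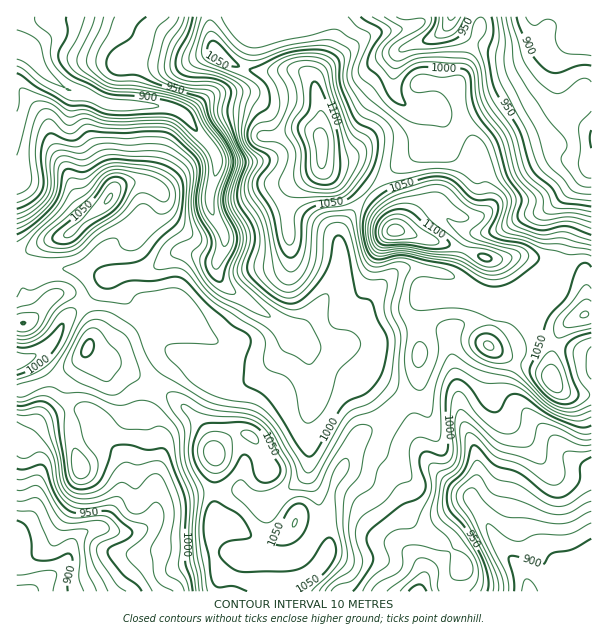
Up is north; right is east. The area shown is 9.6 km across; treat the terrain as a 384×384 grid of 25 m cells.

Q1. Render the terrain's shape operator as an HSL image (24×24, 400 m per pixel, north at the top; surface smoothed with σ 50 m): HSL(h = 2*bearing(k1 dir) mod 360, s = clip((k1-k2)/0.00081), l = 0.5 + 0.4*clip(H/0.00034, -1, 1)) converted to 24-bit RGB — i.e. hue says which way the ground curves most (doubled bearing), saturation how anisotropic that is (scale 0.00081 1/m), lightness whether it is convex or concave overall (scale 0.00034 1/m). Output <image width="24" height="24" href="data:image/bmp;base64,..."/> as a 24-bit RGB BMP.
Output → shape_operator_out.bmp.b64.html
<image width="24" height="24" href="data:image/bmp;base64,Qk32BgAAAAAAADYAAAAoAAAAGAAAABgAAAABABgAAAAAAMAGAAATCwAAEwsAAAAAAAAAAAAAYI1YR35dn2OYi3JvlIR6apGabkybQrOXwdOfdYy9j5DGp4jI4XqNP4yIYp5rmG5mPVCXXri1w6eQldS5bD2qVkd/f51/gn2OsHajrHB1L1BworLGjZG8cXukUkaFzaRppr9fb2ZLhntHU3c6wWlul8HUXVarf3KljkmIV6GGo+CgkEi8ayFZb5t5gnZlfoNmaIBfsGFhK4QjQmkagmYmWItBUkGD0rd8uZ2Jf6uyVEyz0puhOZKEyq5oa0dke19gdKKdeMKvoc+TVBFNmn1uhWZsjIVndYdrUY14kTptyZRzRpyRdLunW5ijP0VhgsVWsb6EkWJfMmJQwc+Wi0i5vopmeGGDd4SKoqRqTLs5ZT4vgjJwj490iWJ+qKSCaoWLUXuXQSie8enaebi/SImZZ1aFWDxupbtYqr83bT58xLyCGqZSijSSzYqAao2Th3KOj7qWxE1iJltHS3KOhG1qj2qKmbifd4CoooCtGCxd5vbVsGG1Z1WEkmKBMUaJxa2w0t7GMEJ8qN2fXUutKTho2KqfkmyOdY6KpX1Zw0dra6bUWCV/lpFoeLuOeZpmkVc6nmVZN12mwdyFe0xxlnWMf4uWMElqcstxxoSnjJzbmdW1ZzRtQlxyspJwuomgj3l3gVqFq9iYZhd1Xkekk7ikcKF3XSI1wbhsXJ4zNpBLsqlGcklFfJ1od198aqe8dtmuWZyKtJ1QlzU/fVt3XW58Uplpp2+Ju3+gjGWSuM+JPRRnkL2Zh5tzWw851LFQatKZ6NT3ZG3LoV+PiLa1dpmfaKGubcWRe1RJc1xFe4dRimtyhoCLZGCAeY5uWXJckltpu41xs6ZmOS1jo6hfcjBMSjHU1fbfU3DFSGQUuDvF1ZWwbKGKi6WVaY2NfWJdfGFniYx4gJFzYYJ0g3yQc2KHiYp8c3GCU0d60sGjqnKcZjqNunZdS8nZUr/J3NCUZ0dqlttnBD4s0qp0sonAn4iPglmCh219e5KSgKKhkpevdIOtcUdihWVefYprfHhrQ0lhus6AnlyFNk6oy+7djzqcVIh+2mZPdVQ178XnnSbFFII2tqF0jGB2iWV9gI2Bg6ybf7LAo0mTYhAbkqI2VZJ/l4KJYGOBc2Wlu7l1h2ZaTYBZmqI7YJ6UZIuKVHi78dXxZqZH4J/Wa5fQU3Jhl2eVfoiqlpqxh8uZYRZXaQ4js3WJwNCoNoN1YHeHmGdaQ3x1vJ2ckZO8gVetnXc1Z4VBcoB1T3Nru9BmtJZTbG4ggoIqd15XfohISoM0b6ZQsoM4BQQ727XhqH651MyYZYWlMDpx6R8yLVsKREcEMygDaDQUtfPYhLrkPaKtYoqgk8uTtGnh7bjzwt+BK2RPdYGgtIV+T25ApNeIABFCmn4uqk9e5e7FWmSFJxpP3jDk/c7rn9f/zOn/ZNj/GPk5YFHYhGzdpXjHcq2QRk6HuXiX9afW7XTAIn9TolxtoNGAJOB8LgAzgbpdaa5a49V+YS40G0Y+Ctzc7PDbynHBcTM1zFF/6oGgFGoVKkIZQ51Qp36gMUE6hFU3R8c+86/PvnrlRnyz6PDZFS5wAANz4r3QmMKiwFp8w06Ces2WAFk4R7Yzz3i6sKHTZMWxr04+y5Pfb3PKPJeBUG5DRjZiZ8+DXNG2VciY357lkY3YwIma45DdABEz48RJyZdnkEip6dXLmJfJWI+zH25BNG4psKk/liJHn8RqeJRVWFxPgldURmpHP0SMfON/gEJ+aLNji29Pm3tipMSNqBZ6MAAz4+2LSeRiPklj2eqlU7u8yZHHTlGTYoKEZ3ZZZ49zvs6omHibYk56kGiPaJaaT26SotWMPYjAXsKsTUeuvV991k4xMwAqgdDjh+uqqlu/d3PF2eGoYb6NUUyLkHuydVGakGiIea9pfrl3lWCDdlSGh22GomFhbM2Vn8dfUS8MMxAAMS4CMykAMhkBC4wsLaMvlq5GfllJZHRO1vCaTIShUE2BejlknUZEXYNjtdWHSoBgfmBzcmqEdWONoImOt79UWw0syT21n6zXrbDfbmvrzr7wv4jQMaeIV/rcbXzXiq7O3u7JkkRePm5eMk6gvLDWh5DO583KdUyeYm51bXeEXmGCpJSmaiw1XJ2we4eskZupoYGQTVSGbIitzY3b1PfsNliLLI1UUsxSyGdo2VqlxU2AIkYYHGoMgZZHwFFFu0Q5YpeBWFN7boFlbohXbnCjZaCNWYF3kYVvno9/Z3+aRWN2w8Nlza9KdlNvdoVoY3lFb35CoZNne4G9qH/jwYrwArZuoiOu5drDXIWSYEZ7k4CHenSQ"/>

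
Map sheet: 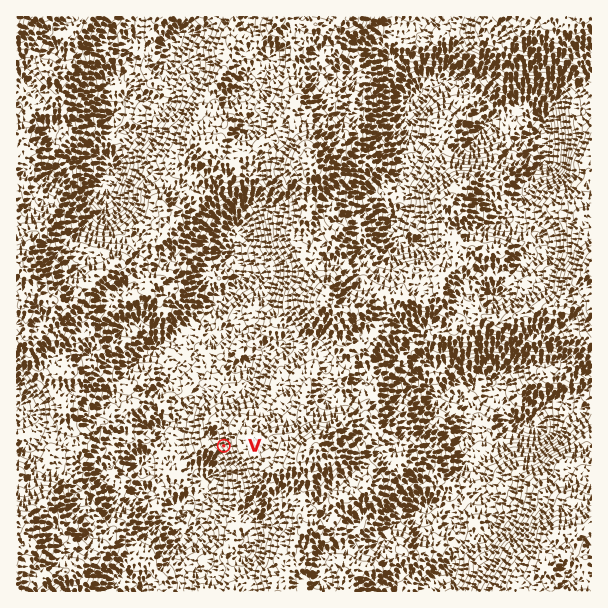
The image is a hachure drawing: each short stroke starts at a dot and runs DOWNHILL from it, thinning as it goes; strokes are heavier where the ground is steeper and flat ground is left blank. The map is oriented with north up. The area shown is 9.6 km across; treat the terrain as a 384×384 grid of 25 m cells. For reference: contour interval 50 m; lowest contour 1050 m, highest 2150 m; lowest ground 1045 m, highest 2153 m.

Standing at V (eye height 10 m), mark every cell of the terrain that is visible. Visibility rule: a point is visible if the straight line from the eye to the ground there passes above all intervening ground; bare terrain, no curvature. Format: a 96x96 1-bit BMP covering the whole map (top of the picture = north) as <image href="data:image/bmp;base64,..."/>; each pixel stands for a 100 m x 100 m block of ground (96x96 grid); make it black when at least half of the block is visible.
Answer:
<image width="96" height="96" href="data:image/bmp;base64,Qk2+BAAAAAAAAD4AAAAoAAAAYAAAAGAAAAABAAEAAAAAAIAEAAATCwAAEwsAAAIAAAAAAAAA////AAAAAADADwHx+DgAAAAAAADAHwB3/DAAAAAAAADuPgD///AAAAAAAADvPgH93+AAAAAAAAAPvwP5n+AAAAAAAAAf/8v/v/AAAAAAAAAf////+fAAAAAAAAAf////8HAAAAAAAAA8////4AAAAAAAAAB9///2MAAAAAAAAAB9///wOAAAAAAAAAB9///8/AAAAAAAAAD/////+AAAAAAAAAD/7///+AAAAAAAAAA/////8AAAAAAAAAAH///n+AAAAAAAAAAH3/7n/gAAAAAAAACP/////wAAAAAAAADf//5//wAAAAAAAAD///7//gAAAAAAAAD/////8AAAAAAAAADH////8AAAAAAAAAAH///3+AAAAAAAAAADv//3+AAAAAAAAAAD///l+AAAAAAAAAAAP//h8AAAAAAAAAAAf//B8AAAAAAAAAAA//9A4AAAAAAAAAAA//+AAAAAAAAAAAAA///AAAAAAAAAAAAA///AAAAAAAAAAAAAfx/AAAAAAAAAAAAB/x+AAAAAAAAAAAAB//4AAAAAAAAAAAAD//8AAAAAAAAAAAAB/88AAAAAAAAAAAAA/8cAAAAAAAAAAAAAf+IAAAAAAAAAAAAgf+AAAAAAAAAAAAAw//AAAAAAAAAAAAA///gAAAAAAAAAAAB///gAAAAAAAAAAAB//xgAAAAAAAAAAABv74gAAAAAAAAAAABn/8gAAAAAAAAAAAA3//4AAAAAAAAAAAD///+AAAAAAAAAAAB3//+AAAAAAAAAAAB/PP+AAAAAAAAAAAB5Hg+AAAAAAAAAAAAAH4eAAAAAAAAAAAA0D+fAAAAAAAAAAAB8B/BAAAAAAAAAAABwAfAAAAAAAAAAAAB4APAAAAAAAAAAAAB4AAAAAAAAAAAAAAAwAAAAAAAAAAAAAAA4AAGAAAAAAAAAAAAYAAPAAAAAAAAAAAAYAAHAAAAAAAAAAAAIAAMgAAAAAAAAAAAAAAEAAAAAAAAAAAAAAADAAAAAAAAAAAAAAADAAAAAAAAAAAAAAAAAAAAAAAAAAAAAAAAAAAAAAAAAAAAAAAAAAAAAAAAAAAAAAAAAAAAAAAAAAAAAAAAAAAAAAAAAAAAAAAAAAAAAAAAAAAAAAAAAAAAAAAAAAAAAAAAAAAAAAAAAAAAAAAAAAAAAAAAAAAAAAAAAAAAAAAAAAAAAAAAAAAAAAAAAAAAAAAAAAAAAAAAAAAAAAAAAAAAAAAAAAAAAAAAAAAAAAAAAAAAAAAAAAAAAAAAAAAAAAAAAAAAAAAAAAAAAAAAAAAAAAAAAAAAAAAAAAAAAAAAAAAAAAAAAAAAAAAAAAAAAAAAAAAAAAAAAAAAAAAAAAAAAAAAAAAAHAAAAAAAAAAAAAAADgAAAAAAAAAAAAAAAAAAAAAAAAAAAAAAAAAAAAAAAAAAAAAAAAAAAAAAAAAAAAAAgAAAAAAAAAAAAAADgAAAAAAAAAAAAAADgAAAAAAAAAAAAAADwAAAAAAAAAAAAAAD8AAAAAAAAAAAAAAD+AAAAAAAAAAAAAAA="/>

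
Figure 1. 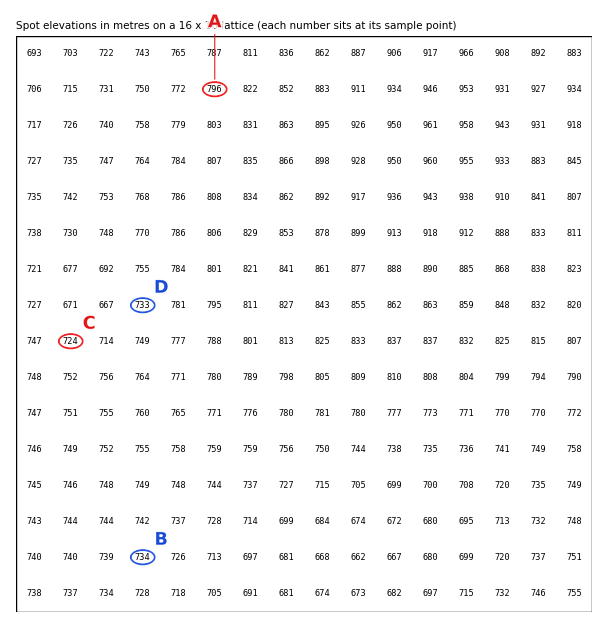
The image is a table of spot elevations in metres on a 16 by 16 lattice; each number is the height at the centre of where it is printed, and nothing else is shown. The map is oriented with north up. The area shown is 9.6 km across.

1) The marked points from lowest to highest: C D B A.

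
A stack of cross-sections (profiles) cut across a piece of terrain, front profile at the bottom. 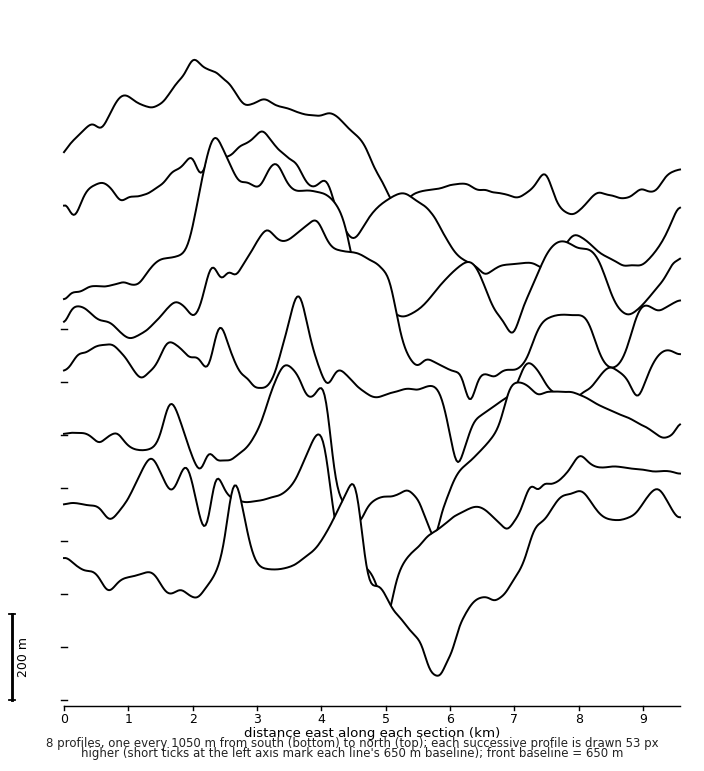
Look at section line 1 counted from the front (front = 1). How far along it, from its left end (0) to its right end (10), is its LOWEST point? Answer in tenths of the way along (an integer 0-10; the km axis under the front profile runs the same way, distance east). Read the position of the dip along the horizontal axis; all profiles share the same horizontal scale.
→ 6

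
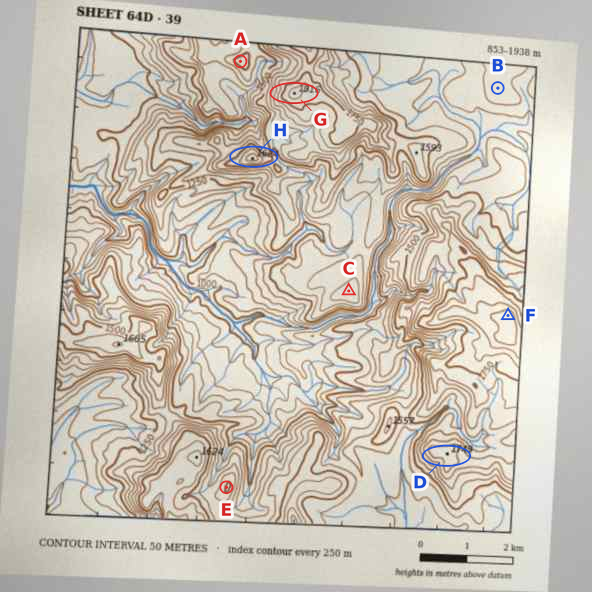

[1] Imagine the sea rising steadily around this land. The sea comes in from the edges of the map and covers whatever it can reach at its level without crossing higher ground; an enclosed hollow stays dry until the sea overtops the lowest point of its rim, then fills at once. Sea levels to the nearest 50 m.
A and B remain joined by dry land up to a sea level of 1400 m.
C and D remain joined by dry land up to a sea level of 1350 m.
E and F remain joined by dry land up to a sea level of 1400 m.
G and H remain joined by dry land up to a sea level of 1500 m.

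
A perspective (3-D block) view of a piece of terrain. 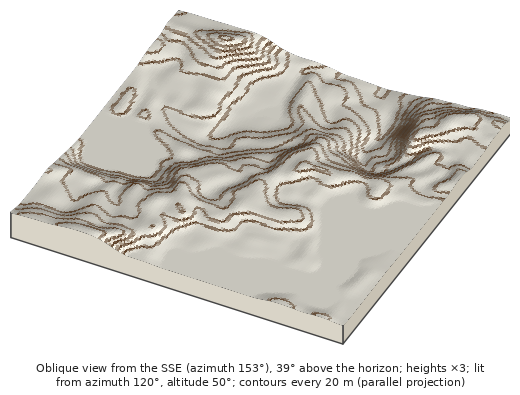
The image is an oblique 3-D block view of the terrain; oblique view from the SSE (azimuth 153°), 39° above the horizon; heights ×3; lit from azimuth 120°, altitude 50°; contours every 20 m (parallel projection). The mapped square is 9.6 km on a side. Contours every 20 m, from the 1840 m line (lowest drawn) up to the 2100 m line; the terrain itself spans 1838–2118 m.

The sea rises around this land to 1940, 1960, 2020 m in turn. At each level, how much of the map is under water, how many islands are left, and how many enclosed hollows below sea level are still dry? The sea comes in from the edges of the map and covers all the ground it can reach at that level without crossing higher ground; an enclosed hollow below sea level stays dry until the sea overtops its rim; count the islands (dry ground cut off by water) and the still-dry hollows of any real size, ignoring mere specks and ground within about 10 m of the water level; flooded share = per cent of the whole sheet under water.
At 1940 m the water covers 31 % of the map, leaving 0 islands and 0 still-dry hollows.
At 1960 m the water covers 37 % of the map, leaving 0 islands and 0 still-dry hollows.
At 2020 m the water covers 82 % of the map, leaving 1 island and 0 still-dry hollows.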